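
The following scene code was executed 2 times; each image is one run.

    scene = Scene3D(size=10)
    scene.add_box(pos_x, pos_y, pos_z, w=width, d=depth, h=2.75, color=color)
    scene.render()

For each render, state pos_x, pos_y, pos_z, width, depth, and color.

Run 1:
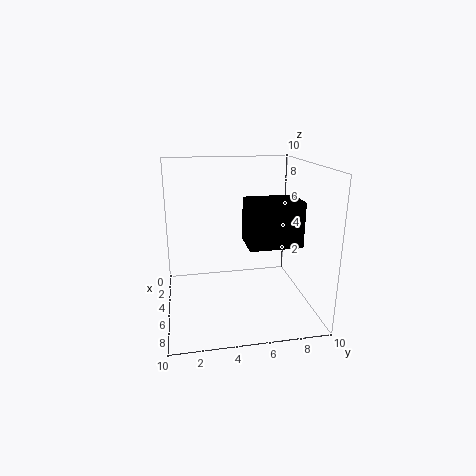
pos_x = 6.5, pos_y = 5, pos_z = 5.5, width = 2.25, depth = 3.25, color = 'black'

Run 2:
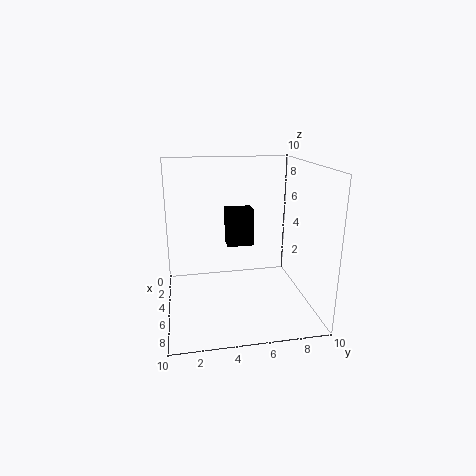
pos_x = 2, pos_y = 4.5, pos_z = 3.75, width = 1.5, depth = 2, color = 'black'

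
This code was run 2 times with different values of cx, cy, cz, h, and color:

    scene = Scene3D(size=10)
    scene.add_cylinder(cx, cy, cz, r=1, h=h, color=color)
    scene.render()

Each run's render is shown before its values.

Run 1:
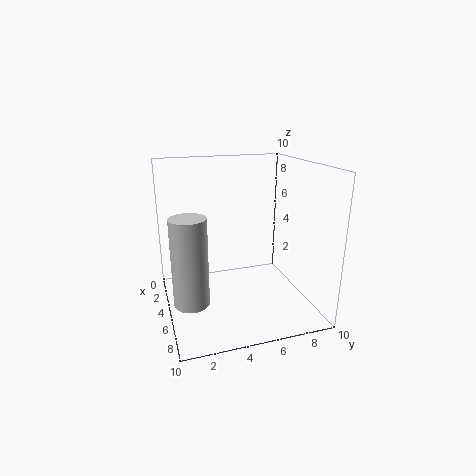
cx = 9
cy = 1
cz = 3
h = 5
color = 'lightgray'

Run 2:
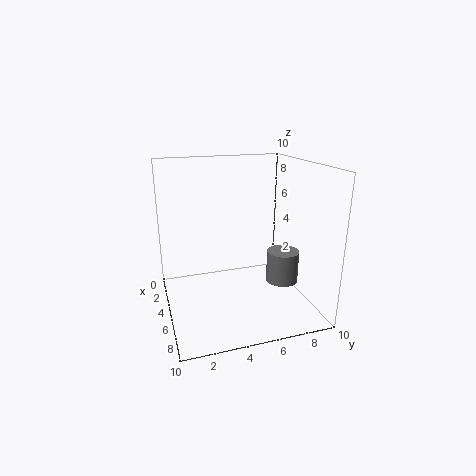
cx = 8
cy = 7
cz = 3
h = 2
color = 'gray'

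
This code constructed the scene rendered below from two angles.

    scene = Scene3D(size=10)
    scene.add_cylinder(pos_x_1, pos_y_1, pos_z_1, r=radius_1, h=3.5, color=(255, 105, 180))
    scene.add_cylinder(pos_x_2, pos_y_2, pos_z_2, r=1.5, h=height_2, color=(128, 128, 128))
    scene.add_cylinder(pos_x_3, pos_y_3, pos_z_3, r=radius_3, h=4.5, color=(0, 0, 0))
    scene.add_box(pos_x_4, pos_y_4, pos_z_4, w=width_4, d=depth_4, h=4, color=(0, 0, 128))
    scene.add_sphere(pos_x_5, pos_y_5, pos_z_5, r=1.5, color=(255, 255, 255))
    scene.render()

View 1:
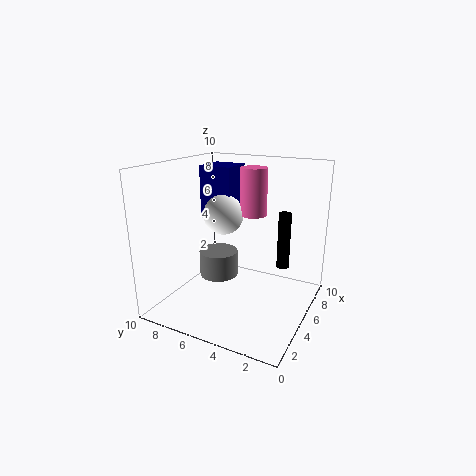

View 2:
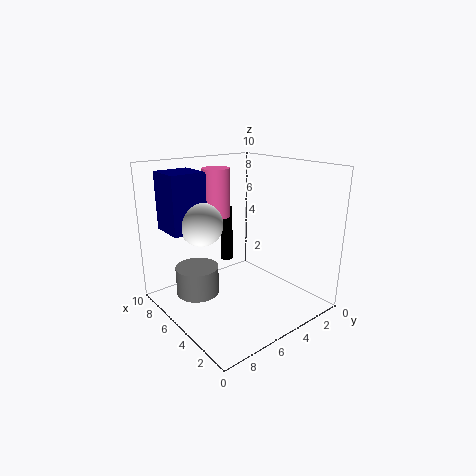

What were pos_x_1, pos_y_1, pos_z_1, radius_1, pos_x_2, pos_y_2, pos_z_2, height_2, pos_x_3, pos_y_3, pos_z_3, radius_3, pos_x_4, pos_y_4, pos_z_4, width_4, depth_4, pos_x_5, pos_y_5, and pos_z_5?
pos_x_1 = 7.5; pos_y_1 = 5; pos_z_1 = 6; radius_1 = 1; pos_x_2 = 6.5; pos_y_2 = 7.5; pos_z_2 = 1; height_2 = 2; pos_x_3 = 9; pos_y_3 = 3; pos_z_3 = 1.5; radius_3 = 0.5; pos_x_4 = 6.5; pos_y_4 = 6.5; pos_z_4 = 5.5; width_4 = 2.5; depth_4 = 2.5; pos_x_5 = 6.5; pos_y_5 = 7; pos_z_5 = 6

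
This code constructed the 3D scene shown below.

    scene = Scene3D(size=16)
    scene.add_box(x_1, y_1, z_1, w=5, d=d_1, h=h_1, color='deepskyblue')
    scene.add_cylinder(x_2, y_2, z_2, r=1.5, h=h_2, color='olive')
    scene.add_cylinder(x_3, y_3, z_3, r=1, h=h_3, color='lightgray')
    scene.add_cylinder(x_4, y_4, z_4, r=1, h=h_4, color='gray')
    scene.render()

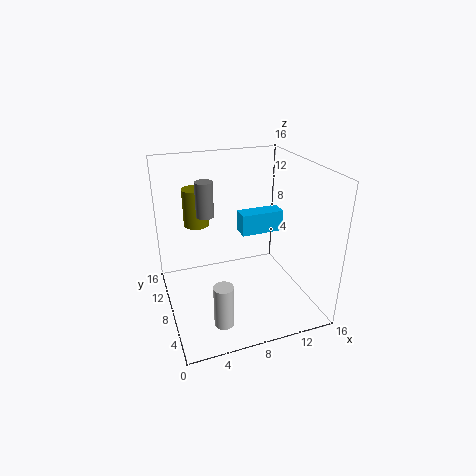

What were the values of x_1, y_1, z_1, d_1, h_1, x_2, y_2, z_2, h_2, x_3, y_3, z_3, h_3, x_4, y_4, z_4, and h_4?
x_1 = 9, y_1 = 9, z_1 = 7.5, d_1 = 2, h_1 = 2.5, x_2 = 4.5, y_2 = 13, z_2 = 8, h_2 = 4.5, x_3 = 4.5, y_3 = 2.5, z_3 = 1.5, h_3 = 4.5, x_4 = 5, y_4 = 10.5, z_4 = 10, h_4 = 4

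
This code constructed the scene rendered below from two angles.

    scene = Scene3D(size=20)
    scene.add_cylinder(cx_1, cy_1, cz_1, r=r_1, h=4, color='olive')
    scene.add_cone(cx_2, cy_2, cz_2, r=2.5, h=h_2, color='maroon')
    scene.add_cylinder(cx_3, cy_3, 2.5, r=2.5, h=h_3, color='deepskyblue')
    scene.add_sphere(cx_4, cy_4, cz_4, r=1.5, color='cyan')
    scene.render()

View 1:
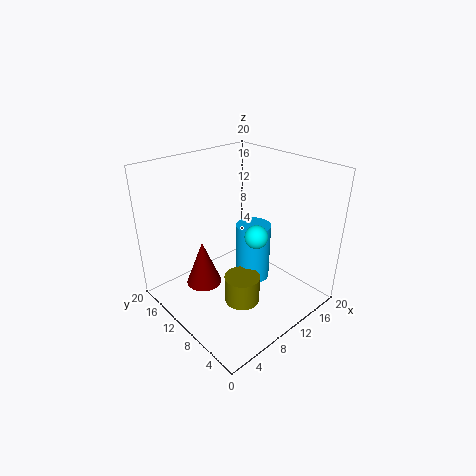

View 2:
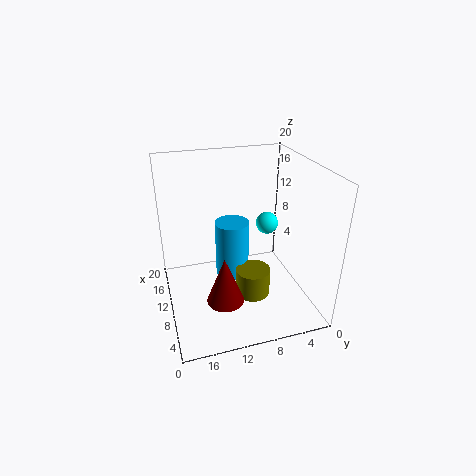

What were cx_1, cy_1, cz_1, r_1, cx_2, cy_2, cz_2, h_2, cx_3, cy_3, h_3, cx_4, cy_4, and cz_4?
cx_1 = 9; cy_1 = 8; cz_1 = 1; r_1 = 2.5; cx_2 = 6; cy_2 = 13; cz_2 = 3; h_2 = 6.5; cx_3 = 13; cy_3 = 10; h_3 = 8.5; cx_4 = 9.5; cy_4 = 6; cz_4 = 12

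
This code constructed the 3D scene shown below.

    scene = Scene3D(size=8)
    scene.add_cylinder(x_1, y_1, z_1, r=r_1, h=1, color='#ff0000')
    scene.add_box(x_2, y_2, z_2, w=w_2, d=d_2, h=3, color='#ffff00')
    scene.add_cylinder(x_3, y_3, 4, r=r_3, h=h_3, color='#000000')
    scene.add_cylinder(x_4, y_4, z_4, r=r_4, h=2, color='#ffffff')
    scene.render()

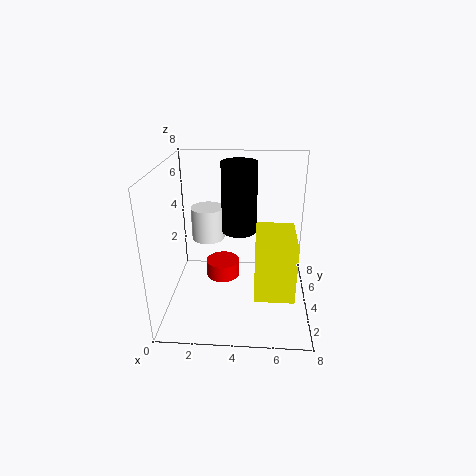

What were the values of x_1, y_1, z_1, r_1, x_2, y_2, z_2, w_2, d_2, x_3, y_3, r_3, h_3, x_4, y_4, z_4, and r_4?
x_1 = 3; y_1 = 5; z_1 = 1; r_1 = 1; x_2 = 5; y_2 = 1; z_2 = 2; w_2 = 2; d_2 = 3; x_3 = 4; y_3 = 5; r_3 = 1; h_3 = 4; x_4 = 2; y_4 = 6; z_4 = 3; r_4 = 1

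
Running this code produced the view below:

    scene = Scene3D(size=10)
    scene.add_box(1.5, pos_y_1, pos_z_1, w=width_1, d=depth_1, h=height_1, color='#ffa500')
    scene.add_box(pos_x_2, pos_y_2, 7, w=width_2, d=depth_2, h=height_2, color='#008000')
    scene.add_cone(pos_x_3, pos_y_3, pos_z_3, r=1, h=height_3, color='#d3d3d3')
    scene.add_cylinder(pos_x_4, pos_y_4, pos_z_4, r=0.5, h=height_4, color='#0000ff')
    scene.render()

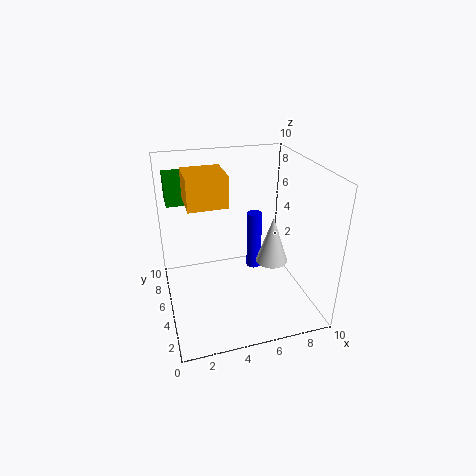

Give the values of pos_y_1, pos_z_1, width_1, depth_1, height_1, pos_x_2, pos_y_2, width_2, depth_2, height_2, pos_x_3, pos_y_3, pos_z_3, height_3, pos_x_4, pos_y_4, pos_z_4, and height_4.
pos_y_1 = 3.5
pos_z_1 = 8
width_1 = 2.5
depth_1 = 2.5
height_1 = 2
pos_x_2 = 0.5
pos_y_2 = 7
width_2 = 3.5
depth_2 = 2
height_2 = 2
pos_x_3 = 6.5
pos_y_3 = 2.5
pos_z_3 = 4.5
height_3 = 3
pos_x_4 = 6
pos_y_4 = 4.5
pos_z_4 = 3
height_4 = 4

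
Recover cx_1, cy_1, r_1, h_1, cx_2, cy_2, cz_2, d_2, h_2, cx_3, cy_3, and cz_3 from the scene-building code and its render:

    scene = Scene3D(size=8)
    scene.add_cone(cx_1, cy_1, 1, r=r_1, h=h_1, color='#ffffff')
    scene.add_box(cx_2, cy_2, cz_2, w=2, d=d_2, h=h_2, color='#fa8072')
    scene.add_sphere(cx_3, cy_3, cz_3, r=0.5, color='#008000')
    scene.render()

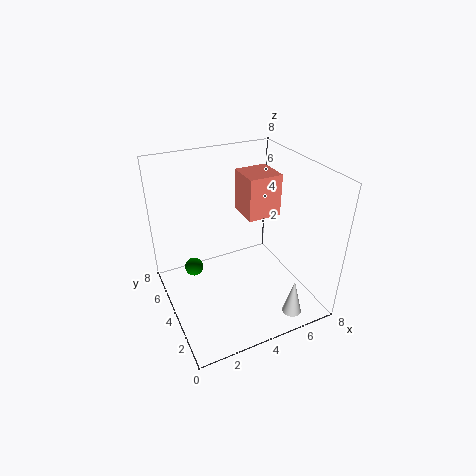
cx_1 = 5.5; cy_1 = 0.5; r_1 = 0.5; h_1 = 2; cx_2 = 5; cy_2 = 4.5; cz_2 = 4.5; d_2 = 2; h_2 = 2.5; cx_3 = 1.5; cy_3 = 4.5; cz_3 = 2.5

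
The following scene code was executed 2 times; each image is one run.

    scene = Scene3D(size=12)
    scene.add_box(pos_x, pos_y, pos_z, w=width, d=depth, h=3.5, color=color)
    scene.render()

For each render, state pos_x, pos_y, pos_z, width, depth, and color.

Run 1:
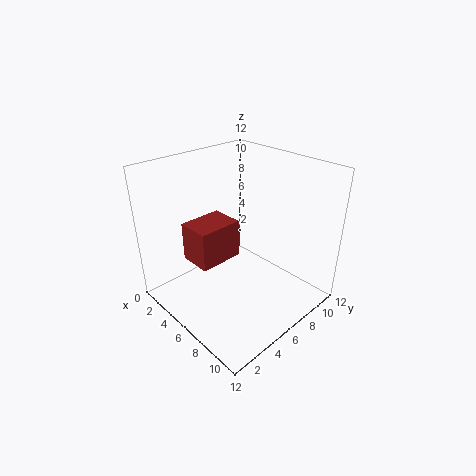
pos_x = 1.5
pos_y = 3.5
pos_z = 3
width = 3
depth = 4
color = 'brown'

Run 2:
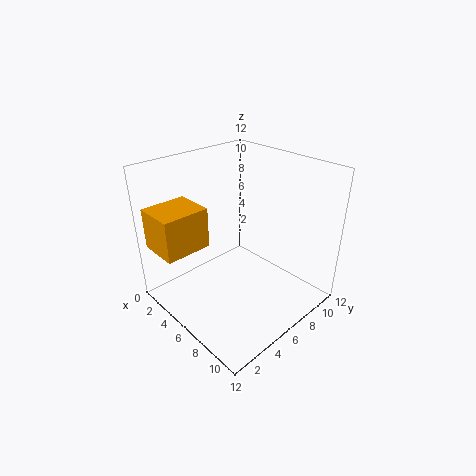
pos_x = 0.5
pos_y = 0.5
pos_z = 5
width = 3.5
depth = 4
color = 'orange'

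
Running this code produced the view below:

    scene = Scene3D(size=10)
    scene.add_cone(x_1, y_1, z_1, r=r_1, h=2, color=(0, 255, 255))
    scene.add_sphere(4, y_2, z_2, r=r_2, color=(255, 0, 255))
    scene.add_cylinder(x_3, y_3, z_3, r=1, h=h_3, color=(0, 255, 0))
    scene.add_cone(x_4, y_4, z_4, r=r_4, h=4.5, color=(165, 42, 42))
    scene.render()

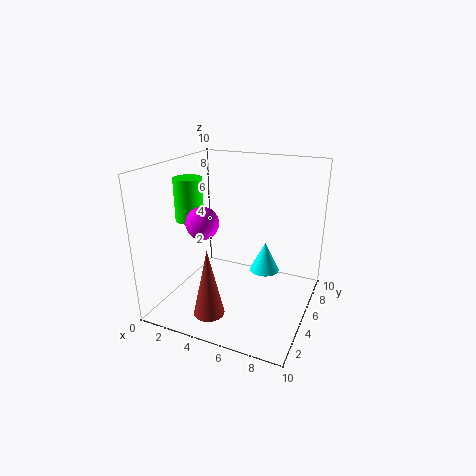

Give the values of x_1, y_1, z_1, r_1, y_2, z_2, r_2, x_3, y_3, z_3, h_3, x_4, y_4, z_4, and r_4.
x_1 = 7; y_1 = 5; z_1 = 3; r_1 = 1; y_2 = 2; z_2 = 7; r_2 = 1; x_3 = 1.5; y_3 = 4.5; z_3 = 6; h_3 = 3; x_4 = 4.5; y_4 = 1.5; z_4 = 1; r_4 = 1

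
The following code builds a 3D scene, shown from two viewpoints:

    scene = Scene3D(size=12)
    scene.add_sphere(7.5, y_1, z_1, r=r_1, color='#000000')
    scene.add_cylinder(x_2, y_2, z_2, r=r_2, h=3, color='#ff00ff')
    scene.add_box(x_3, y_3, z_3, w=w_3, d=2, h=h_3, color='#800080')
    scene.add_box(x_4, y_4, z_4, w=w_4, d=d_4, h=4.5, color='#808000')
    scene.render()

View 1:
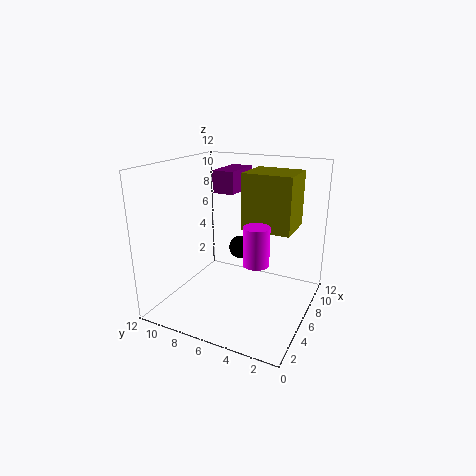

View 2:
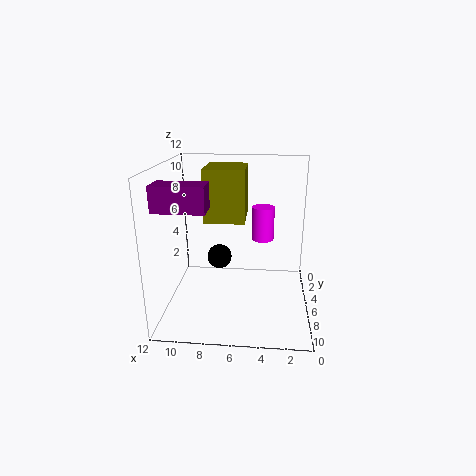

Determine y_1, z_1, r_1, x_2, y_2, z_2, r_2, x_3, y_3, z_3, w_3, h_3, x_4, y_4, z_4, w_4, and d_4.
y_1 = 6.5; z_1 = 4.5; r_1 = 1; x_2 = 4; y_2 = 3.5; z_2 = 5; r_2 = 1; x_3 = 8; y_3 = 7.5; z_3 = 9; w_3 = 4; h_3 = 2; x_4 = 5.5; y_4 = 1.5; z_4 = 7; w_4 = 3.5; d_4 = 4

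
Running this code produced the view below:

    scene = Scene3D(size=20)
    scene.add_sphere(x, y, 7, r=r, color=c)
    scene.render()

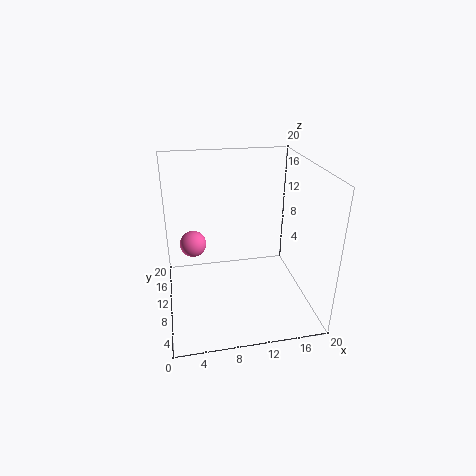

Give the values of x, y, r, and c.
x = 4, y = 15, r = 2, c = 'hotpink'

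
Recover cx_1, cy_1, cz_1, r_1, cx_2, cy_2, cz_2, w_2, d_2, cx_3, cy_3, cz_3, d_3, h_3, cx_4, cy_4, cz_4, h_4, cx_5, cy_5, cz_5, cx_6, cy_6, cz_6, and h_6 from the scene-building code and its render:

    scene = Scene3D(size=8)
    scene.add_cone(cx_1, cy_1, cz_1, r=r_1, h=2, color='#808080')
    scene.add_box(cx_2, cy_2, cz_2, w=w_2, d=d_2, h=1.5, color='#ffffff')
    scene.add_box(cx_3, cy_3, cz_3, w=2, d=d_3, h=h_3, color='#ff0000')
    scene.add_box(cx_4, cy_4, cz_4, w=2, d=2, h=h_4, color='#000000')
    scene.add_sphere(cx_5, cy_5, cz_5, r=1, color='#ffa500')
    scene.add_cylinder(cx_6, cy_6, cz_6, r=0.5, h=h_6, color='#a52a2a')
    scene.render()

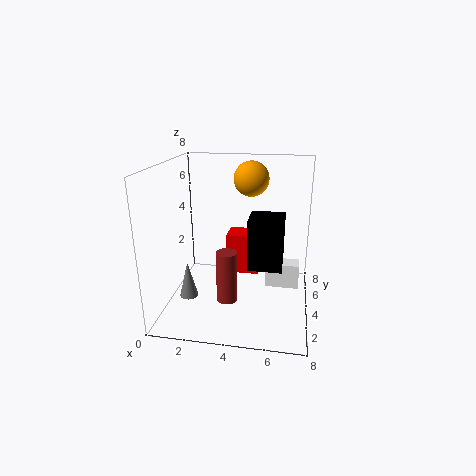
cx_1 = 1.5, cy_1 = 2.5, cz_1 = 1, r_1 = 0.5, cx_2 = 5.5, cy_2 = 5, cz_2 = 0.5, w_2 = 2, d_2 = 1, cx_3 = 3, cy_3 = 5.5, cz_3 = 1, d_3 = 1.5, h_3 = 2.5, cx_4 = 4.5, cy_4 = 4, cz_4 = 2, h_4 = 3, cx_5 = 4.5, cy_5 = 5.5, cz_5 = 7, cx_6 = 4, cy_6 = 1, cz_6 = 2, h_6 = 2.5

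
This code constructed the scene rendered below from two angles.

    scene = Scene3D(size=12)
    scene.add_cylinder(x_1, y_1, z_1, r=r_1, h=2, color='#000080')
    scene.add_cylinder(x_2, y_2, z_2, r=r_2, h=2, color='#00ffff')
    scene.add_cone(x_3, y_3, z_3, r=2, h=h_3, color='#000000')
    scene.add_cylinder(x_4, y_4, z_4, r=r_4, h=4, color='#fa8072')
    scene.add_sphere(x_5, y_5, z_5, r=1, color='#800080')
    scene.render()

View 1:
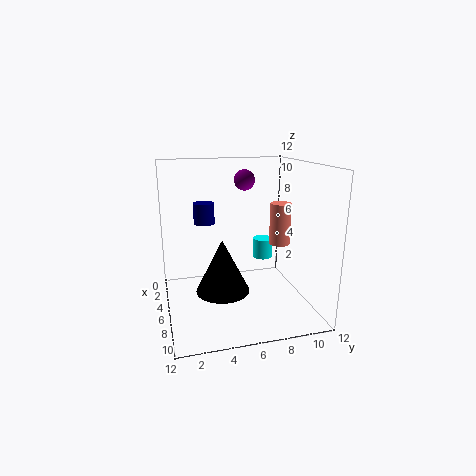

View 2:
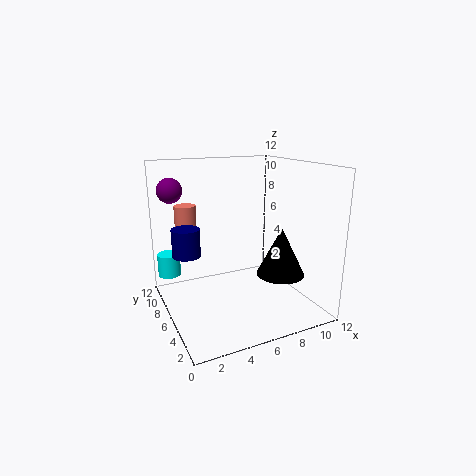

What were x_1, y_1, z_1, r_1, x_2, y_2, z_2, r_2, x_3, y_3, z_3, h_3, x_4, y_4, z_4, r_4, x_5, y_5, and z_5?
x_1 = 1
y_1 = 4
z_1 = 6
r_1 = 1
x_2 = 1
y_2 = 10
z_2 = 2
r_2 = 1
x_3 = 9
y_3 = 4
z_3 = 3
h_3 = 4
x_4 = 3
y_4 = 11
z_4 = 4
r_4 = 1
x_5 = 1
y_5 = 8
z_5 = 10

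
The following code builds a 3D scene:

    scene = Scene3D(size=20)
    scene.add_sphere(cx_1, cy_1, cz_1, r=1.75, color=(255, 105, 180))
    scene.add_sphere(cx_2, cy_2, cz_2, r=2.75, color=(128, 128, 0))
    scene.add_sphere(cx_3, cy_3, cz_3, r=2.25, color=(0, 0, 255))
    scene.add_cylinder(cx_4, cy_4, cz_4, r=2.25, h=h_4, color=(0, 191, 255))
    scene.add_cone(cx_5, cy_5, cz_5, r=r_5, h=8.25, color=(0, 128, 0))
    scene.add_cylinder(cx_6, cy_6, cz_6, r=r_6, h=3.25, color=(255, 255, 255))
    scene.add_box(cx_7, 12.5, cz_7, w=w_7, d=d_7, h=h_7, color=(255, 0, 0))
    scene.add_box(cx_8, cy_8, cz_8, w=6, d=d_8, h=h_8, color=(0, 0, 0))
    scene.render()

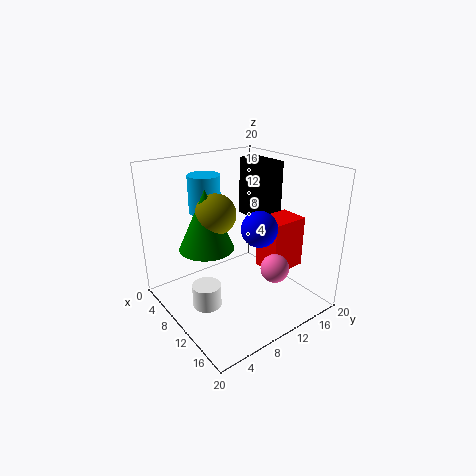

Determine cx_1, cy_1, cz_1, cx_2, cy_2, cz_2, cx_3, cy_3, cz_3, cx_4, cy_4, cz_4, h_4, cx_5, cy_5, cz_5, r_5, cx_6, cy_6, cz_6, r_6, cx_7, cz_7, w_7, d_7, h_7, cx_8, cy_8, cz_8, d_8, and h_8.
cx_1 = 17.5
cy_1 = 10
cz_1 = 8.75
cx_2 = 8.75
cy_2 = 7.25
cz_2 = 13.75
cx_3 = 15
cy_3 = 9.5
cz_3 = 13.25
cx_4 = 5.25
cy_4 = 7.75
cz_4 = 13
h_4 = 5.25
cx_5 = 8.25
cy_5 = 6
cz_5 = 9
r_5 = 3.75
cx_6 = 9.75
cy_6 = 4.75
cz_6 = 1
r_6 = 2
cx_7 = 11
cz_7 = 5.5
w_7 = 4
d_7 = 5.25
h_7 = 7.25
cx_8 = 4.75
cy_8 = 14.25
cz_8 = 11.25
d_8 = 3
h_8 = 8.5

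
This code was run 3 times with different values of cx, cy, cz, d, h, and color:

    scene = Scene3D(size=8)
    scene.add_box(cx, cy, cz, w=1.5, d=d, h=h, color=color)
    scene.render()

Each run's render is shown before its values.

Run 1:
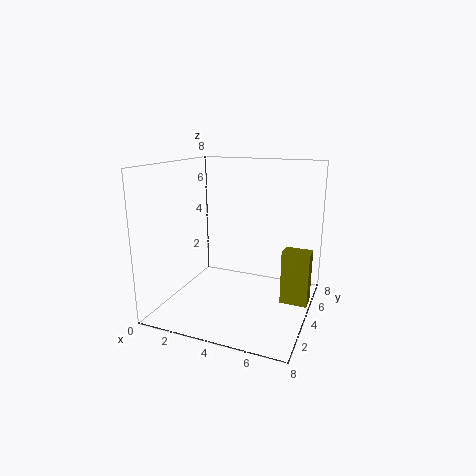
cx = 6.5; cy = 4; cz = 0.5; d = 1; h = 3; color = 'olive'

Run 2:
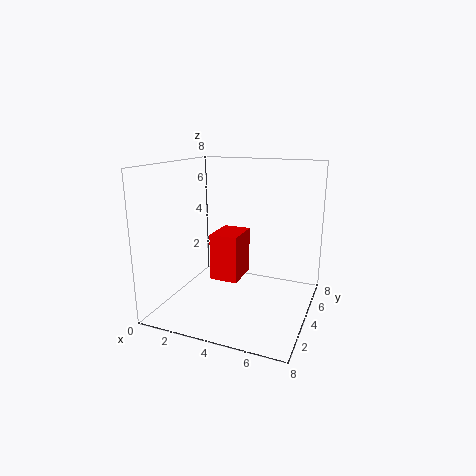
cx = 3; cy = 2.5; cz = 2; d = 2; h = 2.5; color = 'red'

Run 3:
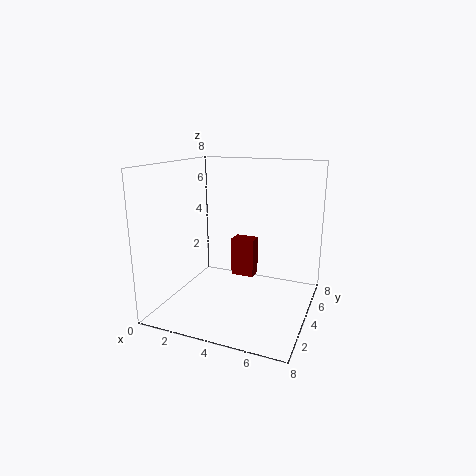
cx = 2.5; cy = 6.5; cz = 0.5; d = 1; h = 2.5; color = 'maroon'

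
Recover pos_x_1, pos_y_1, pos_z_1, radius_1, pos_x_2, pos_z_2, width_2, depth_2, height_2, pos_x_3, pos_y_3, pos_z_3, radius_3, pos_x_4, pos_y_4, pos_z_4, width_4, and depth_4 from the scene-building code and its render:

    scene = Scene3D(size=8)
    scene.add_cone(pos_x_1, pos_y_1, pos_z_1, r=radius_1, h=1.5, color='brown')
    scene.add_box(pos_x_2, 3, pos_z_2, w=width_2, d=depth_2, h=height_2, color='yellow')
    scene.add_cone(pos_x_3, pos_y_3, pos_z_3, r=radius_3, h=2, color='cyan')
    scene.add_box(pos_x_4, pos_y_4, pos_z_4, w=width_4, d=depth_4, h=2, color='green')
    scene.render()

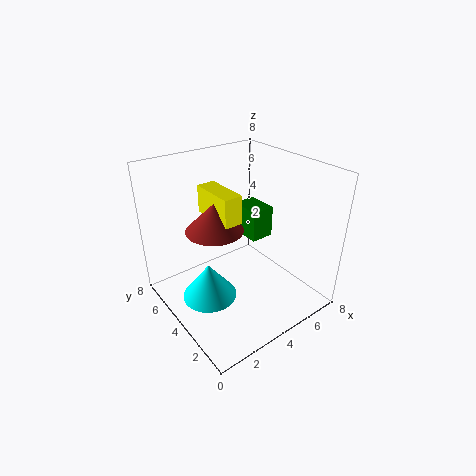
pos_x_1 = 2.5, pos_y_1 = 4, pos_z_1 = 5, radius_1 = 1.5, pos_x_2 = 2.5, pos_z_2 = 5.5, width_2 = 1, depth_2 = 2.5, height_2 = 1.5, pos_x_3 = 2, pos_y_3 = 4, pos_z_3 = 1, radius_3 = 1.5, pos_x_4 = 6, pos_y_4 = 5, pos_z_4 = 2.5, width_4 = 1.5, depth_4 = 2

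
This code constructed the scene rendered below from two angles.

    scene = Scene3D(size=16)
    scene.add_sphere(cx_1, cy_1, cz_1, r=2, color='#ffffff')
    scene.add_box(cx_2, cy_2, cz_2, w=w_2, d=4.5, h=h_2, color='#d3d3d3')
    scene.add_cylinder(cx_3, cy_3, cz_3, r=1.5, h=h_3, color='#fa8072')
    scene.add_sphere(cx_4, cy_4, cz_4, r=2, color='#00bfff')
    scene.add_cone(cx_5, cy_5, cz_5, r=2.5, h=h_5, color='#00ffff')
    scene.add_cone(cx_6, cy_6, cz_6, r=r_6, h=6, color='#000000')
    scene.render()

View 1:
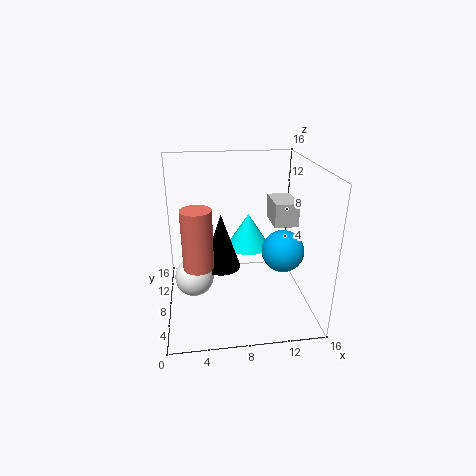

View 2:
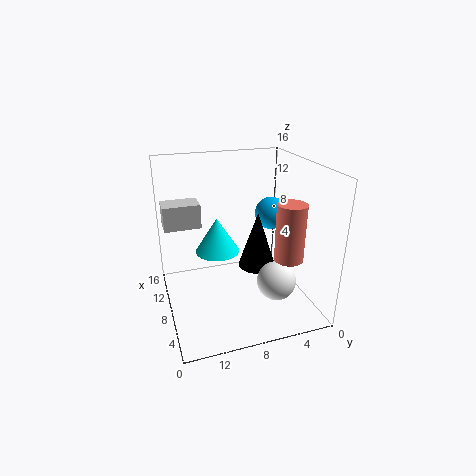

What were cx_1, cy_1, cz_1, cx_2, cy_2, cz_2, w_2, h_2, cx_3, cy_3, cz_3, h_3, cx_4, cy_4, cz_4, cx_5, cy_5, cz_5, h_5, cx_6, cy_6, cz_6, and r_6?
cx_1 = 3
cy_1 = 5.5
cz_1 = 5
cx_2 = 13
cy_2 = 11
cz_2 = 7.5
w_2 = 3
h_2 = 3
cx_3 = 3.5
cy_3 = 4
cz_3 = 7
h_3 = 6
cx_4 = 11.5
cy_4 = 2.5
cz_4 = 9
cx_5 = 9.5
cy_5 = 10
cz_5 = 6
h_5 = 4
cx_6 = 6
cy_6 = 6.5
cz_6 = 5.5
r_6 = 2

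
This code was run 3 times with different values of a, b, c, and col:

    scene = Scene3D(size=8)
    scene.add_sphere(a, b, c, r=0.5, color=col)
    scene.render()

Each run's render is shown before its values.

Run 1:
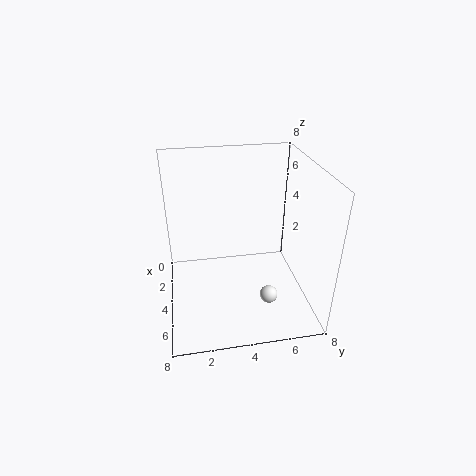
a = 5.5
b = 5.5
c = 1
col = 'white'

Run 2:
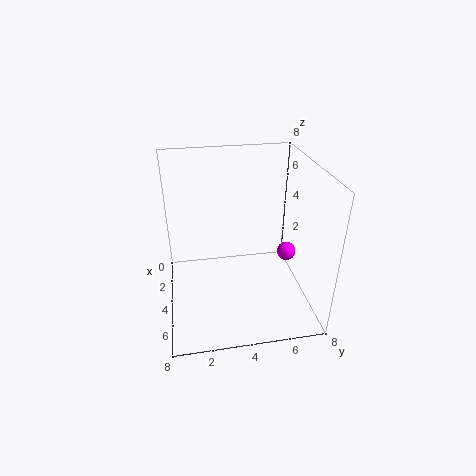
a = 5
b = 6.5
c = 3.5
col = 'magenta'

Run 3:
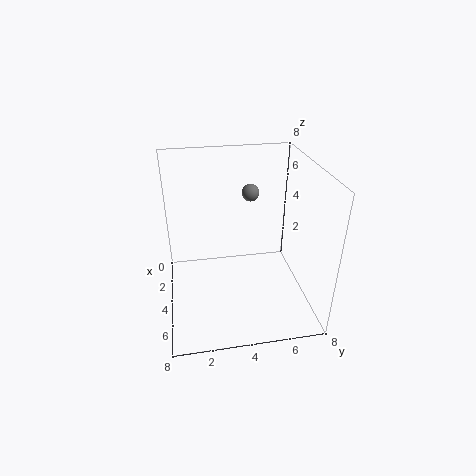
a = 2.5
b = 5
c = 6
col = 'gray'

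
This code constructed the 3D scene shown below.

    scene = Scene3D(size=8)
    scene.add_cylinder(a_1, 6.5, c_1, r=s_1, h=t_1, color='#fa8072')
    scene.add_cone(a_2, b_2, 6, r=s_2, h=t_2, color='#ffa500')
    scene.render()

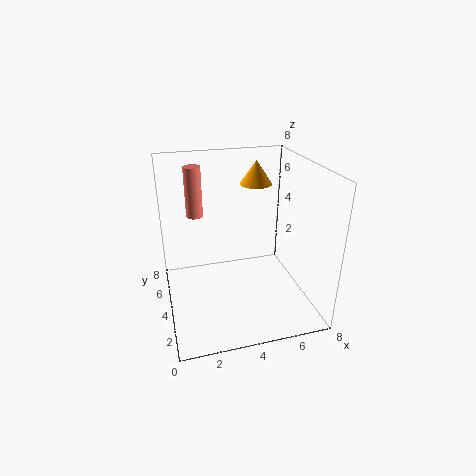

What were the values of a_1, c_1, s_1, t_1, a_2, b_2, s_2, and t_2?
a_1 = 2; c_1 = 4.5; s_1 = 0.5; t_1 = 3; a_2 = 6; b_2 = 7; s_2 = 1; t_2 = 1.5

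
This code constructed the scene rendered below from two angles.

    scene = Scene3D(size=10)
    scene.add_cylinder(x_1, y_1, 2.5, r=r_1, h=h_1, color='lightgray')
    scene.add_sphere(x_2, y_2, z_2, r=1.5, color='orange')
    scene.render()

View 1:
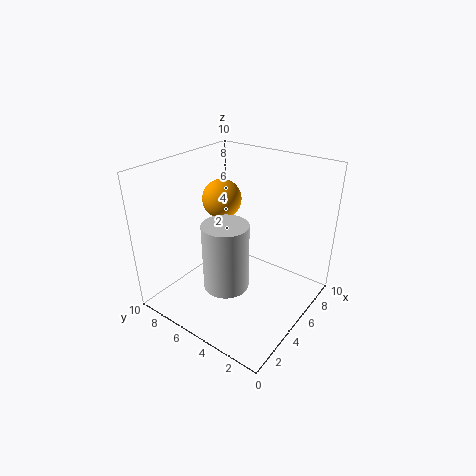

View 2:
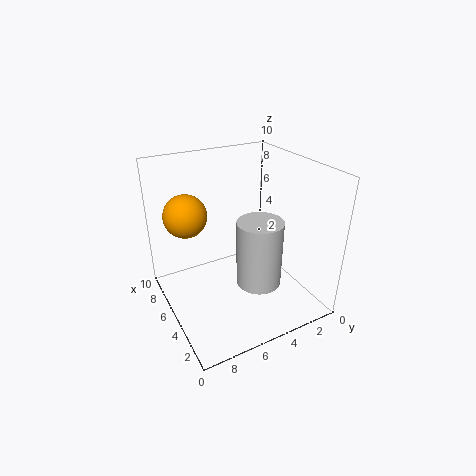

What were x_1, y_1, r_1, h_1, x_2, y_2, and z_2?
x_1 = 3; y_1 = 4.5; r_1 = 1.5; h_1 = 4.5; x_2 = 7; y_2 = 8; z_2 = 6.5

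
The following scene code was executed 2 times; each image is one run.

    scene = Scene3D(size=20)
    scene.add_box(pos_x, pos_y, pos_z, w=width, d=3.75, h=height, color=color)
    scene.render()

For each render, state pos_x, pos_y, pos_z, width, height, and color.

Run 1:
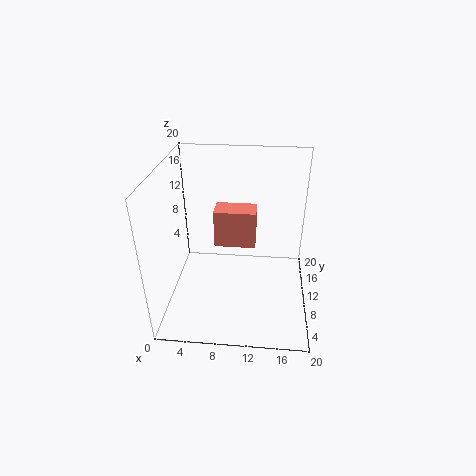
pos_x = 5.75
pos_y = 14.75
pos_z = 5.25
width = 6.5
height = 6
color = 'salmon'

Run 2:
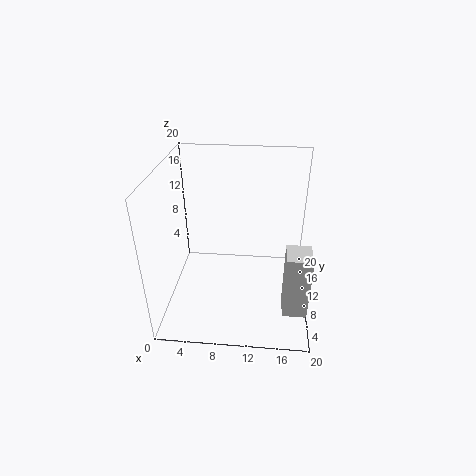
pos_x = 16.5
pos_y = 4
pos_z = 1.75
width = 3.25
height = 9
color = 'lightgray'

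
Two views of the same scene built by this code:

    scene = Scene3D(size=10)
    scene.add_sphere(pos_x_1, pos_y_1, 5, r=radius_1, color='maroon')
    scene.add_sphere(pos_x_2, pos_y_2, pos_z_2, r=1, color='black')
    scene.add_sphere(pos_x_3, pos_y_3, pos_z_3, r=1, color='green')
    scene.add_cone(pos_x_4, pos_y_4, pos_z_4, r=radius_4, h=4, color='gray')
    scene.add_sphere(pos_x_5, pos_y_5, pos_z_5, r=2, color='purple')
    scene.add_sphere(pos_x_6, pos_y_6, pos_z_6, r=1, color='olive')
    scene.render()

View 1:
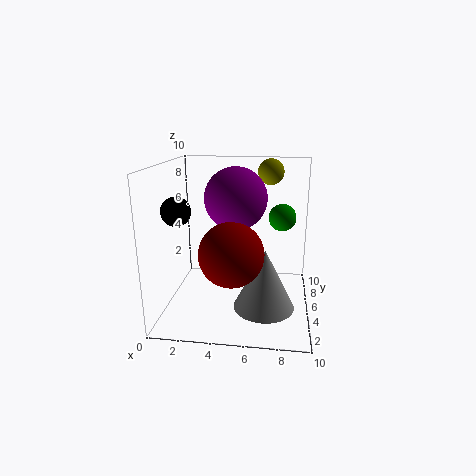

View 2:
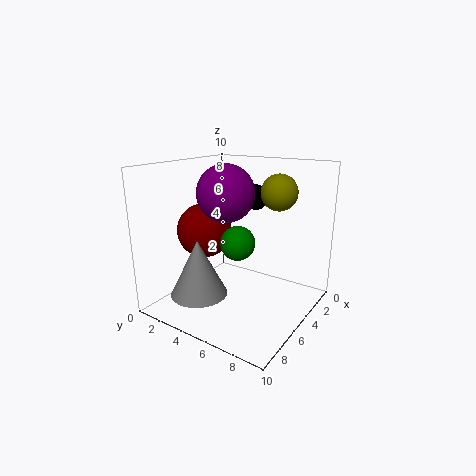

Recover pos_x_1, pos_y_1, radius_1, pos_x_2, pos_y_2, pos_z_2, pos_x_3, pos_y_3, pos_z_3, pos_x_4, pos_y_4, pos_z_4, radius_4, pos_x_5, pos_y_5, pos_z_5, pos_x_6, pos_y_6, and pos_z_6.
pos_x_1 = 5; pos_y_1 = 2; radius_1 = 2; pos_x_2 = 1; pos_y_2 = 4; pos_z_2 = 7; pos_x_3 = 8; pos_y_3 = 7; pos_z_3 = 6; pos_x_4 = 7; pos_y_4 = 3; pos_z_4 = 1; radius_4 = 2; pos_x_5 = 5; pos_y_5 = 4; pos_z_5 = 8; pos_x_6 = 7; pos_y_6 = 9; pos_z_6 = 9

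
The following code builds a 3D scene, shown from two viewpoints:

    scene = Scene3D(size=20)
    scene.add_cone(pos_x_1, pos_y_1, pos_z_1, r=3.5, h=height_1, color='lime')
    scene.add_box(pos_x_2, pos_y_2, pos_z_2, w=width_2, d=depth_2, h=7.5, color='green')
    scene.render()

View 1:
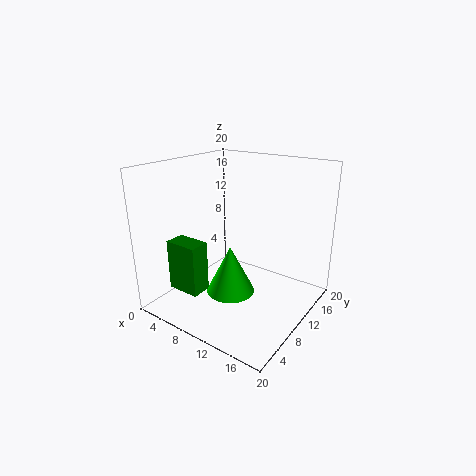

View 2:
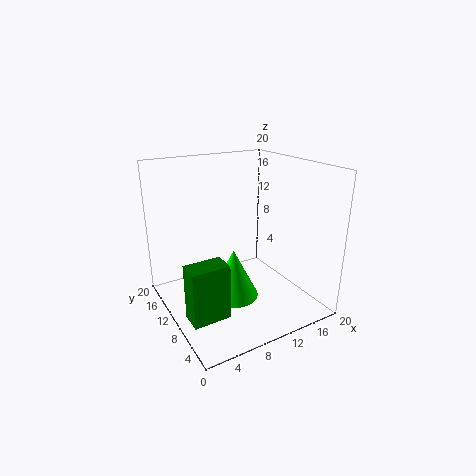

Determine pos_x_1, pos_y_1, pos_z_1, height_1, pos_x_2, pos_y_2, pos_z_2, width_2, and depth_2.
pos_x_1 = 9
pos_y_1 = 9.5
pos_z_1 = 1.5
height_1 = 7
pos_x_2 = 1
pos_y_2 = 5
pos_z_2 = 1.5
width_2 = 5
depth_2 = 3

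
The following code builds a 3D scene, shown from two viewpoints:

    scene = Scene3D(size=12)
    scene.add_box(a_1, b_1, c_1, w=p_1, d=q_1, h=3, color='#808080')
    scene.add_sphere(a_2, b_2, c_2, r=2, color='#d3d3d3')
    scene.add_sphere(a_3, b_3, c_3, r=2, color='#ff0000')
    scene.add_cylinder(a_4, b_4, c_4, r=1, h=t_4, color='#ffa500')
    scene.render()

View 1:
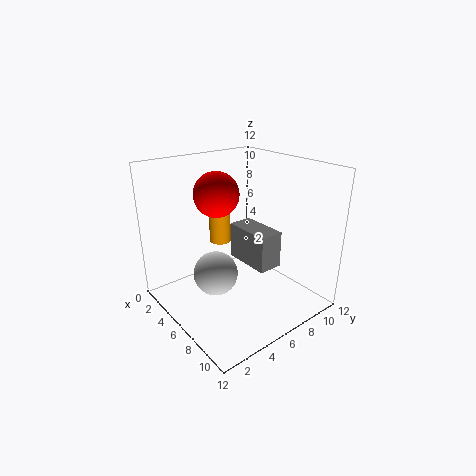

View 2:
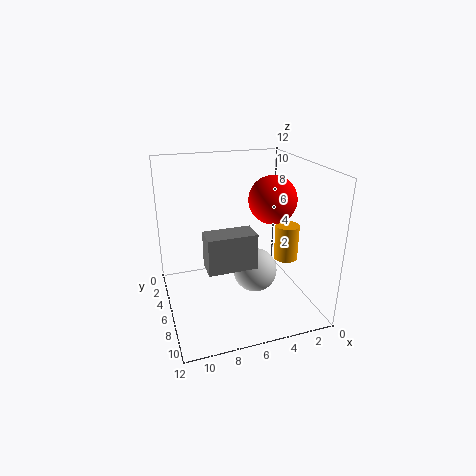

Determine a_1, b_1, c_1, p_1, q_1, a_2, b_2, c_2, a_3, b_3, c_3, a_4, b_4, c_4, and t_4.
a_1 = 5
b_1 = 6
c_1 = 4
p_1 = 4
q_1 = 2
a_2 = 4
b_2 = 5
c_2 = 2
a_3 = 3
b_3 = 6
c_3 = 9
a_4 = 2
b_4 = 7
c_4 = 4
t_4 = 3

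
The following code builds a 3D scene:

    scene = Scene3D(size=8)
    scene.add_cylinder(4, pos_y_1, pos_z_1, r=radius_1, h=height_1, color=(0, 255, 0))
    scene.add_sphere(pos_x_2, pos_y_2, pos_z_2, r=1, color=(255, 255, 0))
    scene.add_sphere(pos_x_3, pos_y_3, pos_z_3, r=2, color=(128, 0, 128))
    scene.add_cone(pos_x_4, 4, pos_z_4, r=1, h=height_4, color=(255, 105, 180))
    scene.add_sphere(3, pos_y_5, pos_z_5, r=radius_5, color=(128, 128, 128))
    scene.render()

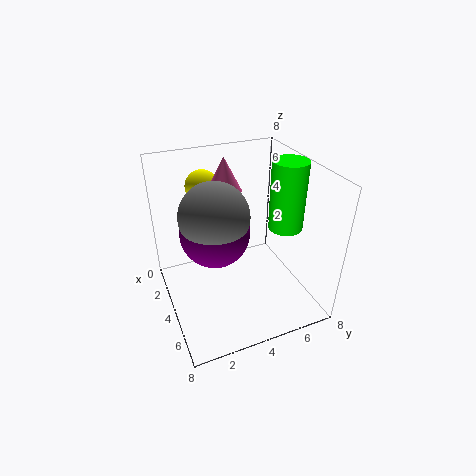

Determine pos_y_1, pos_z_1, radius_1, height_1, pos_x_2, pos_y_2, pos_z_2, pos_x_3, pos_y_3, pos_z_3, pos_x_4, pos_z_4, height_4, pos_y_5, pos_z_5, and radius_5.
pos_y_1 = 7
pos_z_1 = 4
radius_1 = 1
height_1 = 4
pos_x_2 = 1
pos_y_2 = 3
pos_z_2 = 6
pos_x_3 = 3
pos_y_3 = 3
pos_z_3 = 4
pos_x_4 = 2
pos_z_4 = 6
height_4 = 2
pos_y_5 = 3
pos_z_5 = 5
radius_5 = 2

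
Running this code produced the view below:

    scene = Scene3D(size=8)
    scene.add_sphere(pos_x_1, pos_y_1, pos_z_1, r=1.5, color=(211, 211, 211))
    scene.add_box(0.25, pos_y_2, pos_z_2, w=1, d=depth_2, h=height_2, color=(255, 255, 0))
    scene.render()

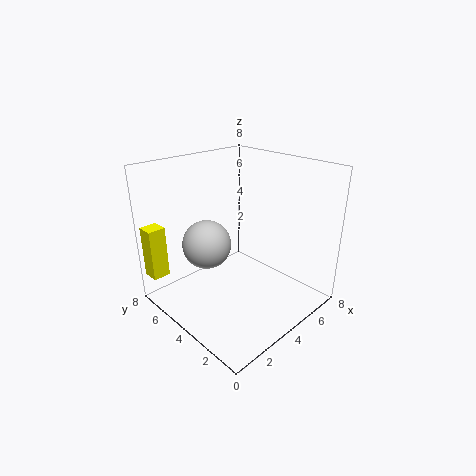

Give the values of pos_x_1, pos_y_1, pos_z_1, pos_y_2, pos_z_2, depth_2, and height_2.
pos_x_1 = 3.75; pos_y_1 = 6.5; pos_z_1 = 2.75; pos_y_2 = 7; pos_z_2 = 1.5; depth_2 = 1; height_2 = 3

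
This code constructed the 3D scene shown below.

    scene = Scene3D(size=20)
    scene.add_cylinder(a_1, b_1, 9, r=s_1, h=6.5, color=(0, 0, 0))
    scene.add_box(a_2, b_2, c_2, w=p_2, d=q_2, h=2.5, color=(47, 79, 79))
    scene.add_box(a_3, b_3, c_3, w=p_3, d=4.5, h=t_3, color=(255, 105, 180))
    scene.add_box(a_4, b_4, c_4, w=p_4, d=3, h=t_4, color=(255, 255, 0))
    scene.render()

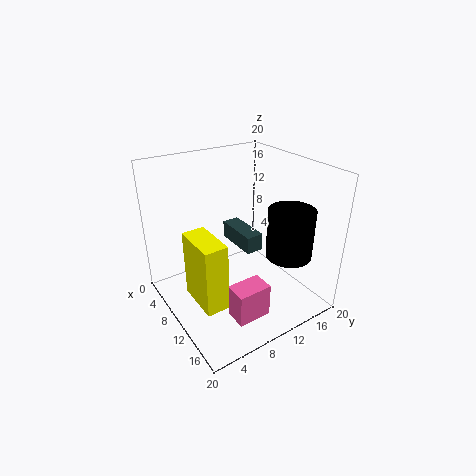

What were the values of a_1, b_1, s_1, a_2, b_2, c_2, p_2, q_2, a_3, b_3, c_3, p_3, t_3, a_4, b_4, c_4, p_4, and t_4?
a_1 = 16
b_1 = 14
s_1 = 3
a_2 = 4.5
b_2 = 11
c_2 = 7.5
p_2 = 6.5
q_2 = 2.5
a_3 = 14.5
b_3 = 5.5
c_3 = 2
p_3 = 3
t_3 = 4.5
a_4 = 9.5
b_4 = 2
c_4 = 4
p_4 = 6
t_4 = 9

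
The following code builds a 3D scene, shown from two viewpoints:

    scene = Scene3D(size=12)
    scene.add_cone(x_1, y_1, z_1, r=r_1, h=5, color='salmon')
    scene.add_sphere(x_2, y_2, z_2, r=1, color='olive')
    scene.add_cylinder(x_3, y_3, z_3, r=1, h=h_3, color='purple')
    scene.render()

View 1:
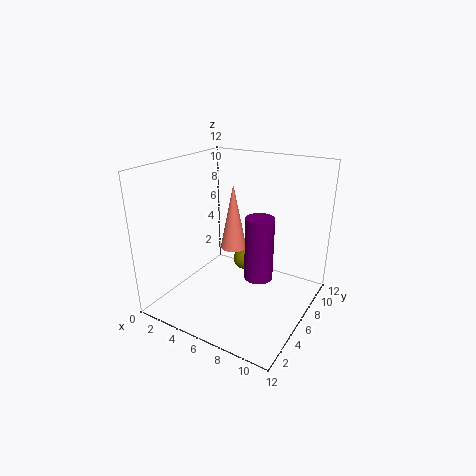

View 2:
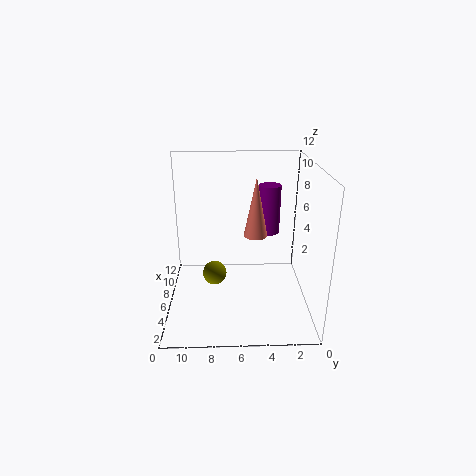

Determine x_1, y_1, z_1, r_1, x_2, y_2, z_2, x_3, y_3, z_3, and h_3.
x_1 = 6.5
y_1 = 4.5
z_1 = 6
r_1 = 1
x_2 = 5.5
y_2 = 8
z_2 = 3
x_3 = 9.5
y_3 = 3
z_3 = 5
h_3 = 4.5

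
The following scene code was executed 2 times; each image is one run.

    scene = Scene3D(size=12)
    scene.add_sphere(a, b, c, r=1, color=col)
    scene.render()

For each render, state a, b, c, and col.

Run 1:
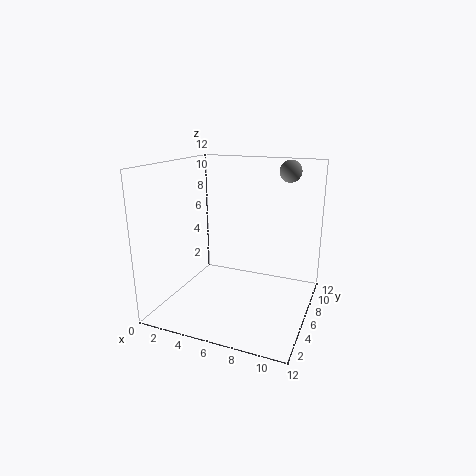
a = 9, b = 11, c = 11, col = 'gray'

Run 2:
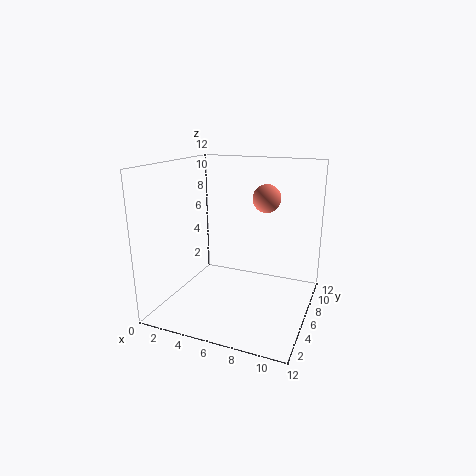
a = 9, b = 4, c = 10, col = 'salmon'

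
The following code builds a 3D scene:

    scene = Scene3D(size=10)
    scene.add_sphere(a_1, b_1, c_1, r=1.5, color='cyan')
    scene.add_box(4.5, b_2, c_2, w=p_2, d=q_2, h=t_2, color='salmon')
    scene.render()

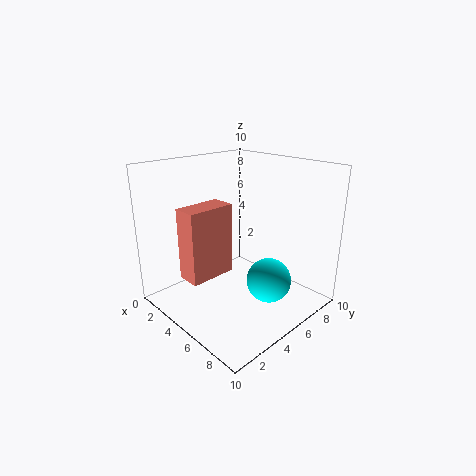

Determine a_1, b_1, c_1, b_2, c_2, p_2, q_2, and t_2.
a_1 = 7.5; b_1 = 5.5; c_1 = 2.5; b_2 = 0.5; c_2 = 3.5; p_2 = 1.5; q_2 = 3; t_2 = 4.5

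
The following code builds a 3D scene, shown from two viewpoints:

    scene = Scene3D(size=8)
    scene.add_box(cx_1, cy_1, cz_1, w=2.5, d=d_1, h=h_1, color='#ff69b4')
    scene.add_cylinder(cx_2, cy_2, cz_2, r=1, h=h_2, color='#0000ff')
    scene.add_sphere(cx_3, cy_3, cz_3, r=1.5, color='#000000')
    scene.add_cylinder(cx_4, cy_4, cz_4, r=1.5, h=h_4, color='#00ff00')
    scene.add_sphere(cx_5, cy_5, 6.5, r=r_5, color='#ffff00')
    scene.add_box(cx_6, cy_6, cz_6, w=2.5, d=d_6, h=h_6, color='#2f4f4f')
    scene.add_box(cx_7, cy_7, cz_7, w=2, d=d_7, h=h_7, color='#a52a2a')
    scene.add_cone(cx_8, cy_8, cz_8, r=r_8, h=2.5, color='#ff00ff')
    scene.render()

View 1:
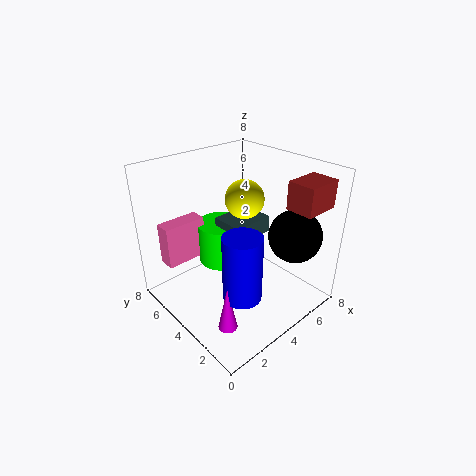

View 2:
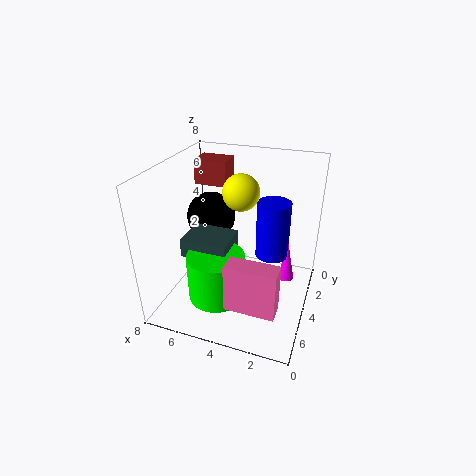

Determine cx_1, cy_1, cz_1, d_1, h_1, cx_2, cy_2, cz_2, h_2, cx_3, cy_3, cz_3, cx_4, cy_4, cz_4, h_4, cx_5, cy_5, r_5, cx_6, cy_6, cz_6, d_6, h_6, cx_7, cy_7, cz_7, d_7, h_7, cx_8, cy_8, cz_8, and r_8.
cx_1 = 1
cy_1 = 6.5
cz_1 = 2
d_1 = 1
h_1 = 2.5
cx_2 = 2.5
cy_2 = 2
cz_2 = 2
h_2 = 3.5
cx_3 = 6.5
cy_3 = 2
cz_3 = 4
cx_4 = 4.5
cy_4 = 6
cz_4 = 1.5
h_4 = 2.5
cx_5 = 4
cy_5 = 3.5
r_5 = 1
cx_6 = 4
cy_6 = 4
cz_6 = 3.5
d_6 = 2
h_6 = 1
cx_7 = 5.5
cy_7 = 0.5
cz_7 = 6
d_7 = 1.5
h_7 = 1.5
cx_8 = 1.5
cy_8 = 2
cz_8 = 0.5
r_8 = 0.5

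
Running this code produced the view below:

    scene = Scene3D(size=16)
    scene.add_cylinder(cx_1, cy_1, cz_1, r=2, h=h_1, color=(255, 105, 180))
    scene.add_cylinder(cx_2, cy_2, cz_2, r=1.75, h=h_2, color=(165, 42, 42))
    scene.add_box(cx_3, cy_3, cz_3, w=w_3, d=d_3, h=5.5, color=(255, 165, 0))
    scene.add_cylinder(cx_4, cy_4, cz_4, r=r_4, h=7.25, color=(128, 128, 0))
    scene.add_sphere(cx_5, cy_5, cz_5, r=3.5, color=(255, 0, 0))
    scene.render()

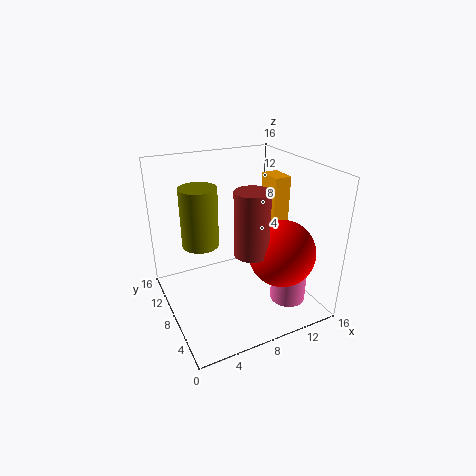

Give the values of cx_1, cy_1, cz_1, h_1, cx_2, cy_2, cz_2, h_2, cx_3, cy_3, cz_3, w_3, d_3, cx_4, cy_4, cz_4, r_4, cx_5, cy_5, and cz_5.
cx_1 = 12.75
cy_1 = 4.5
cz_1 = 0.75
h_1 = 4.25
cx_2 = 7.5
cy_2 = 4
cz_2 = 8.25
h_2 = 6.5
cx_3 = 12.75
cy_3 = 8.25
cz_3 = 8.5
w_3 = 2
d_3 = 3
cx_4 = 5.25
cy_4 = 12.75
cz_4 = 5.5
r_4 = 2.25
cx_5 = 11
cy_5 = 3.75
cz_5 = 7.5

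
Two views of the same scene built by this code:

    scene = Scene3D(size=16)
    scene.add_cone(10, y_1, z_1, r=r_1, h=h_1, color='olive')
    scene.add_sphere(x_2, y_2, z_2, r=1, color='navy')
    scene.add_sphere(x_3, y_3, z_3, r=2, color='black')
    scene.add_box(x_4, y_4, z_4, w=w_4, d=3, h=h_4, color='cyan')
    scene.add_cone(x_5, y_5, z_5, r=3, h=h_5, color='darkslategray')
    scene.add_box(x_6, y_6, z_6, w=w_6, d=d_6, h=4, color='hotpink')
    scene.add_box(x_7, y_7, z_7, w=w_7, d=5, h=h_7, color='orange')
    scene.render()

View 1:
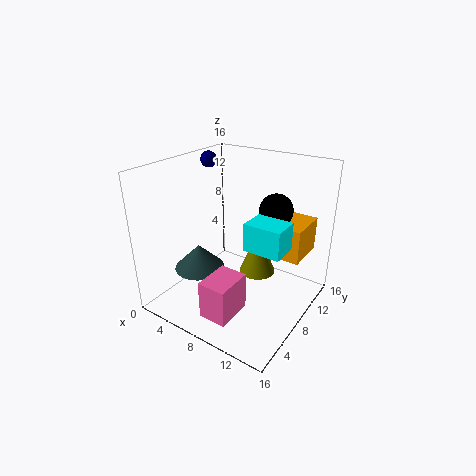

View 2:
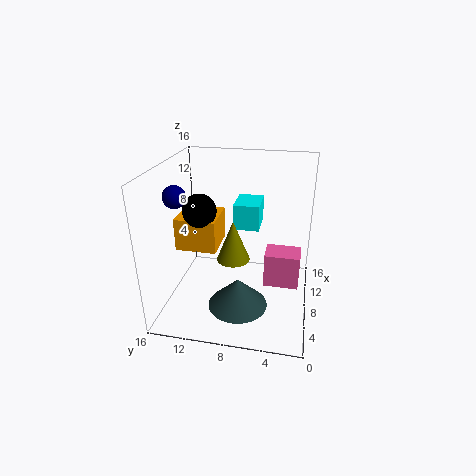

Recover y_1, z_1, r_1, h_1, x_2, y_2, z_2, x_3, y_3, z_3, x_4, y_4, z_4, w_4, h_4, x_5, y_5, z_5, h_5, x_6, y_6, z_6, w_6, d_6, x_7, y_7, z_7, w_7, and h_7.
y_1 = 9
z_1 = 4
r_1 = 2
h_1 = 5
x_2 = 1
y_2 = 12
z_2 = 15
x_3 = 10
y_3 = 13
z_3 = 10
x_4 = 10
y_4 = 6
z_4 = 8
w_4 = 4
h_4 = 3
x_5 = 3
y_5 = 7
z_5 = 3
h_5 = 3
x_6 = 8
y_6 = 1
z_6 = 2
w_6 = 3
d_6 = 4
x_7 = 9
y_7 = 11
z_7 = 5
w_7 = 5
h_7 = 4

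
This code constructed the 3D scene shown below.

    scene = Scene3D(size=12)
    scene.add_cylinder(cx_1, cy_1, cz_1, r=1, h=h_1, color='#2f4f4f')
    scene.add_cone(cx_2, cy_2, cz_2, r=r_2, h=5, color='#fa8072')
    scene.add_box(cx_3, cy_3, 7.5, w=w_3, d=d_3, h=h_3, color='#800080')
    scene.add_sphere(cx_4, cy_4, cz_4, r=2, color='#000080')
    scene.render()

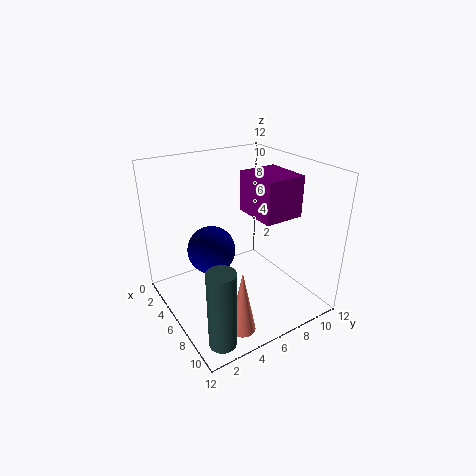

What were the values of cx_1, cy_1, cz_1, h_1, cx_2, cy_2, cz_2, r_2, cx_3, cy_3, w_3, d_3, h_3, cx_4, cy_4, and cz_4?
cx_1 = 11, cy_1 = 1.5, cz_1 = 1, h_1 = 6, cx_2 = 10.5, cy_2 = 3.5, cz_2 = 1, r_2 = 1, cx_3 = 4, cy_3 = 7.5, w_3 = 4, d_3 = 3.5, h_3 = 3.5, cx_4 = 5, cy_4 = 4, cz_4 = 5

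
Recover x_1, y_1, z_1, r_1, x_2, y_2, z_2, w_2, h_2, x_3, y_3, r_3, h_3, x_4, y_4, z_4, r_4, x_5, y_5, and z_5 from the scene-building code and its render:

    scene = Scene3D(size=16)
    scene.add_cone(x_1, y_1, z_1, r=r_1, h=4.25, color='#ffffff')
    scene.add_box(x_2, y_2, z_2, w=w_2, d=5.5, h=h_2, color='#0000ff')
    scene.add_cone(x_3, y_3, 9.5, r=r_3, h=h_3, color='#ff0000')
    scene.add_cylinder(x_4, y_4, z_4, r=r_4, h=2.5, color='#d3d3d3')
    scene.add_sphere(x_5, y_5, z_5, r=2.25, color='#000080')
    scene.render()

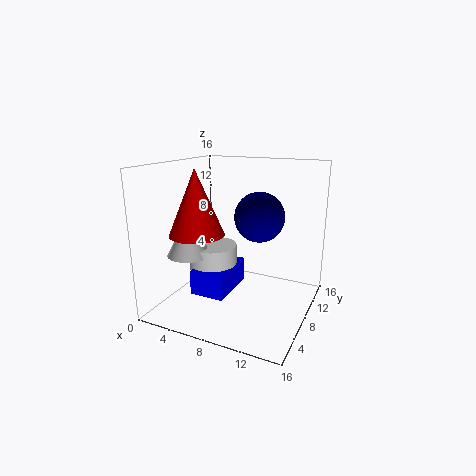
x_1 = 4.75, y_1 = 3.25, z_1 = 7.25, r_1 = 2.25, x_2 = 5.5, y_2 = 2, z_2 = 3.5, w_2 = 3.5, h_2 = 2.5, x_3 = 5.75, y_3 = 3.25, r_3 = 2.75, h_3 = 6.5, x_4 = 6.5, y_4 = 5, z_4 = 5.5, r_4 = 2.5, x_5 = 12.25, y_5 = 3.5, z_5 = 12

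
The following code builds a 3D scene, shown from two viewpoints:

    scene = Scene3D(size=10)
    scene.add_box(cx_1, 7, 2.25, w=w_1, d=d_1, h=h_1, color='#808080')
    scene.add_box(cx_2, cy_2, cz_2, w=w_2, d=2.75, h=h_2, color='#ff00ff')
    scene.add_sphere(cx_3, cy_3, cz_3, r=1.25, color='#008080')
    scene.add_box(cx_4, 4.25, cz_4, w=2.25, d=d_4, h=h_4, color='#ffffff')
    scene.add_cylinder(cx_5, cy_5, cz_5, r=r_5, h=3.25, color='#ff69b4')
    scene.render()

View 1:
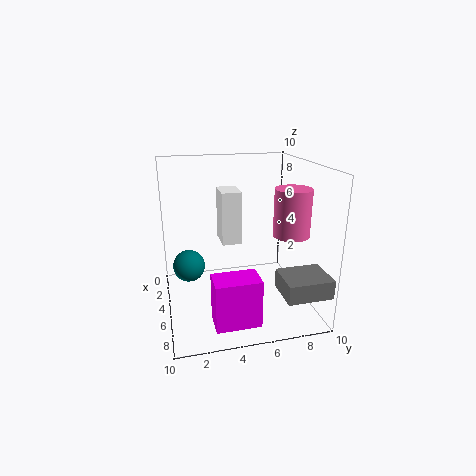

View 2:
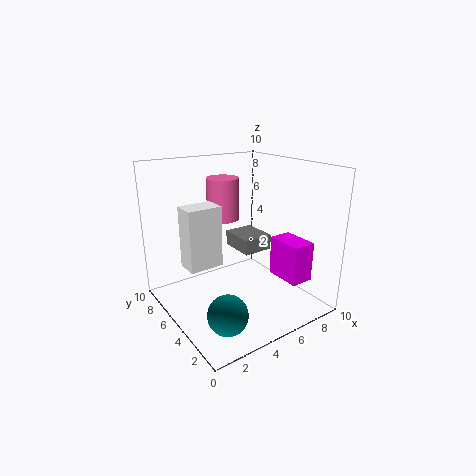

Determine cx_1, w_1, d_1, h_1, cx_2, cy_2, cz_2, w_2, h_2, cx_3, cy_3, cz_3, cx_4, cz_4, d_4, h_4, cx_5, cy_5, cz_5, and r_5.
cx_1 = 7.25; w_1 = 2.5; d_1 = 3; h_1 = 1.25; cx_2 = 8.25; cy_2 = 2.5; cz_2 = 1.25; w_2 = 1.75; h_2 = 3; cx_3 = 2; cy_3 = 1.75; cz_3 = 1.75; cx_4 = 1; cz_4 = 3.75; d_4 = 1.5; h_4 = 4; cx_5 = 6; cy_5 = 8.5; cz_5 = 5.25; r_5 = 1.25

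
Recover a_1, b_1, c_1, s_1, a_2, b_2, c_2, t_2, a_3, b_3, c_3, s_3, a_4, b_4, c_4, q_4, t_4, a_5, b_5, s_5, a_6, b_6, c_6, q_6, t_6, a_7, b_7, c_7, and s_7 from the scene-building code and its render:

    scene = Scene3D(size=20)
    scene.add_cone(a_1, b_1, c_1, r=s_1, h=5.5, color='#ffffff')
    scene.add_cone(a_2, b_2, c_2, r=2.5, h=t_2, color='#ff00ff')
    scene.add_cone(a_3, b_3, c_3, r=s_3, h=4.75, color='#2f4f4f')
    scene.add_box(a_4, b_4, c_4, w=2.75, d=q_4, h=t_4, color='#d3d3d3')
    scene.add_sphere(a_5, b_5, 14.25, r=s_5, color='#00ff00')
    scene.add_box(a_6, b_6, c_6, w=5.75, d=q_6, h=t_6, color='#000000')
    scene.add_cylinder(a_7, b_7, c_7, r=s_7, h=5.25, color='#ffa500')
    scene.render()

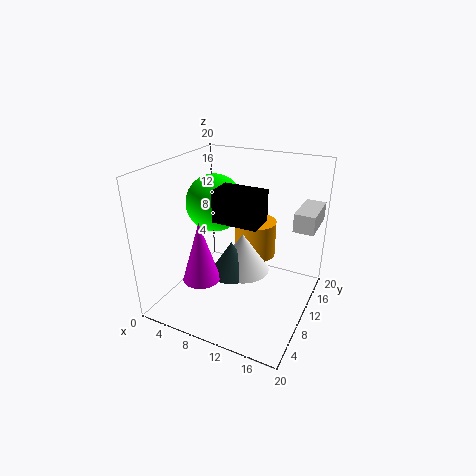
a_1 = 10.75; b_1 = 10; c_1 = 5.25; s_1 = 3.75; a_2 = 7; b_2 = 5; c_2 = 5.5; t_2 = 8.25; a_3 = 9.75; b_3 = 8.5; c_3 = 5.25; s_3 = 3; a_4 = 17.25; b_4 = 11.25; c_4 = 12; q_4 = 6; t_4 = 2.5; a_5 = 6; b_5 = 10.75; s_5 = 4; a_6 = 9; b_6 = 5; c_6 = 14.25; q_6 = 3.5; t_6 = 4; a_7 = 11; b_7 = 13.75; c_7 = 6; s_7 = 3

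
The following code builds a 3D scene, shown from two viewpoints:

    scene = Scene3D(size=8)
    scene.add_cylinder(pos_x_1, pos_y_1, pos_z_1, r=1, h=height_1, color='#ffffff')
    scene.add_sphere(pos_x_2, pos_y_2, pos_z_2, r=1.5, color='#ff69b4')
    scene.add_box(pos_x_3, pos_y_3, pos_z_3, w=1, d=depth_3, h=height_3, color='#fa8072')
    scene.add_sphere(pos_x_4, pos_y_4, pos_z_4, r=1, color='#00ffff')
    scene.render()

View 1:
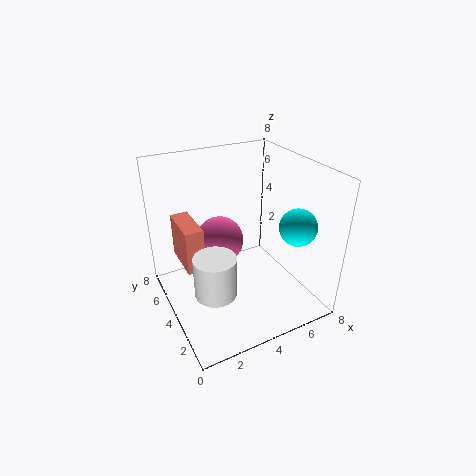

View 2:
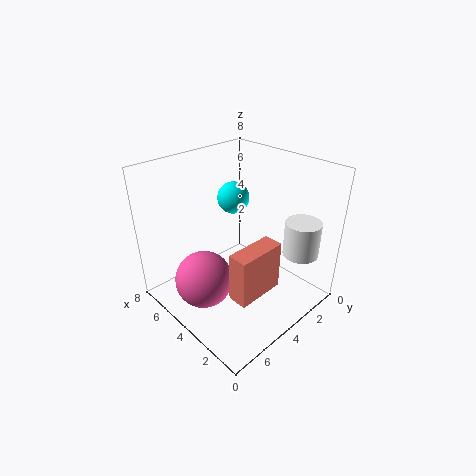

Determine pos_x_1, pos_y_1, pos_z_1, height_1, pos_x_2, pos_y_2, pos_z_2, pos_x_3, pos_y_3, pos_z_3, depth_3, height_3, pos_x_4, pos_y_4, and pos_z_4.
pos_x_1 = 1.5
pos_y_1 = 1.5
pos_z_1 = 3
height_1 = 2
pos_x_2 = 4
pos_y_2 = 6.5
pos_z_2 = 2.5
pos_x_3 = 1
pos_y_3 = 4
pos_z_3 = 2.5
depth_3 = 2.5
height_3 = 2.5
pos_x_4 = 6.5
pos_y_4 = 2
pos_z_4 = 5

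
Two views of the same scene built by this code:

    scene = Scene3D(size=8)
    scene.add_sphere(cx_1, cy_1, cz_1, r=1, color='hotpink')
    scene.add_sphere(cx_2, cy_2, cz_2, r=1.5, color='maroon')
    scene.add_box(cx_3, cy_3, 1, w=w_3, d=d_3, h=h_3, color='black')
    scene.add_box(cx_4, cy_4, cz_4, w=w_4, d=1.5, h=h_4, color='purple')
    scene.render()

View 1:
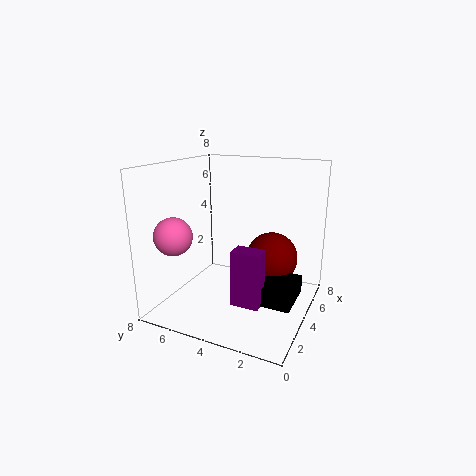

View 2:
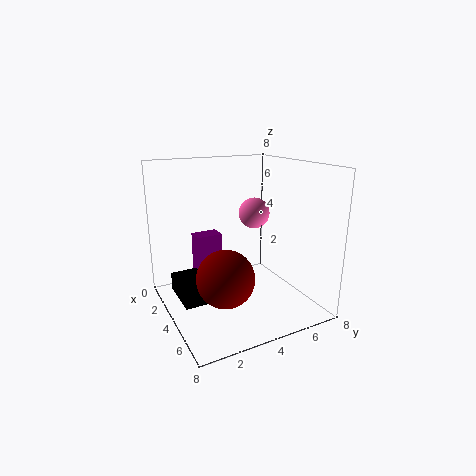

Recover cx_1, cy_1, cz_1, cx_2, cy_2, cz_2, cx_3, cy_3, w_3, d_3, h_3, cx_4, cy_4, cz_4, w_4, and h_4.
cx_1 = 1.5
cy_1 = 6.5
cz_1 = 4.5
cx_2 = 5.5
cy_2 = 2.5
cz_2 = 2.5
cx_3 = 2.5
cy_3 = 0.5
w_3 = 2.5
d_3 = 2
h_3 = 1
cx_4 = 2
cy_4 = 2
cz_4 = 1
w_4 = 1
h_4 = 3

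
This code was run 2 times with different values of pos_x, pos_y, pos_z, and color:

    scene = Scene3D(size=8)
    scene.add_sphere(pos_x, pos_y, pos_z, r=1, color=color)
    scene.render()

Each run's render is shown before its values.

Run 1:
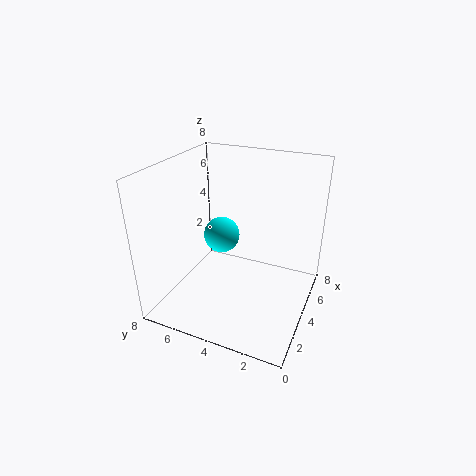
pos_x = 4; pos_y = 5; pos_z = 4; color = 'cyan'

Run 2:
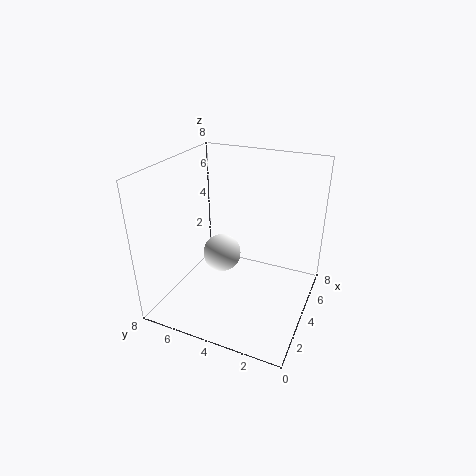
pos_x = 3; pos_y = 4.5; pos_z = 3.5; color = 'white'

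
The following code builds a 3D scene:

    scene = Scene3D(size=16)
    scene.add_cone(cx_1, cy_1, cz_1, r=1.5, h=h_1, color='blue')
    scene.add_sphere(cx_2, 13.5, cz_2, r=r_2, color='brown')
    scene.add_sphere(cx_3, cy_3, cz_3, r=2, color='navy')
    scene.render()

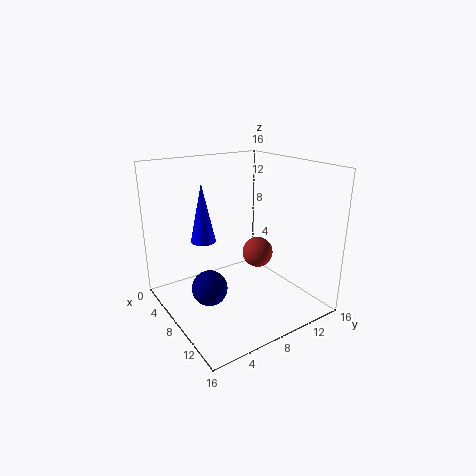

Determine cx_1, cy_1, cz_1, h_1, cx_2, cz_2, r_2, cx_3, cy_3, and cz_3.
cx_1 = 3.5
cy_1 = 6
cz_1 = 6.5
h_1 = 7
cx_2 = 4.5
cz_2 = 3.5
r_2 = 2
cx_3 = 7.5
cy_3 = 4.5
cz_3 = 2.5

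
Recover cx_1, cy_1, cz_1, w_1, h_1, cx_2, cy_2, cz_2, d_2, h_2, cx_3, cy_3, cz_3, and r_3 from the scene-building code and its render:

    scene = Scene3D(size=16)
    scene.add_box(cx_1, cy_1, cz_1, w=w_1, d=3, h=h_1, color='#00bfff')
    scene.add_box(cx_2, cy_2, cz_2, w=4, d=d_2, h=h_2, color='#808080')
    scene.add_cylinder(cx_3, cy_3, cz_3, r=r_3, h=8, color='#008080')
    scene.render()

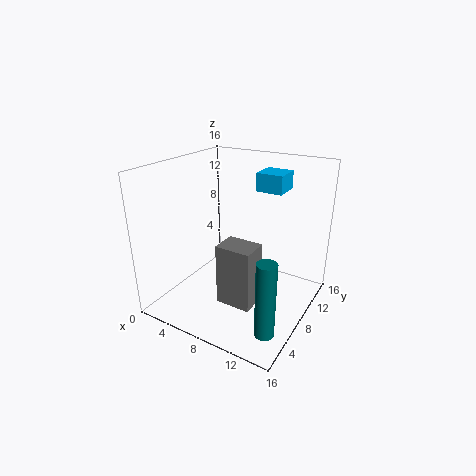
cx_1 = 9
cy_1 = 10
cz_1 = 13
w_1 = 3
h_1 = 2
cx_2 = 7
cy_2 = 5
cz_2 = 1
d_2 = 3
h_2 = 7
cx_3 = 14
cy_3 = 3
cz_3 = 1
r_3 = 1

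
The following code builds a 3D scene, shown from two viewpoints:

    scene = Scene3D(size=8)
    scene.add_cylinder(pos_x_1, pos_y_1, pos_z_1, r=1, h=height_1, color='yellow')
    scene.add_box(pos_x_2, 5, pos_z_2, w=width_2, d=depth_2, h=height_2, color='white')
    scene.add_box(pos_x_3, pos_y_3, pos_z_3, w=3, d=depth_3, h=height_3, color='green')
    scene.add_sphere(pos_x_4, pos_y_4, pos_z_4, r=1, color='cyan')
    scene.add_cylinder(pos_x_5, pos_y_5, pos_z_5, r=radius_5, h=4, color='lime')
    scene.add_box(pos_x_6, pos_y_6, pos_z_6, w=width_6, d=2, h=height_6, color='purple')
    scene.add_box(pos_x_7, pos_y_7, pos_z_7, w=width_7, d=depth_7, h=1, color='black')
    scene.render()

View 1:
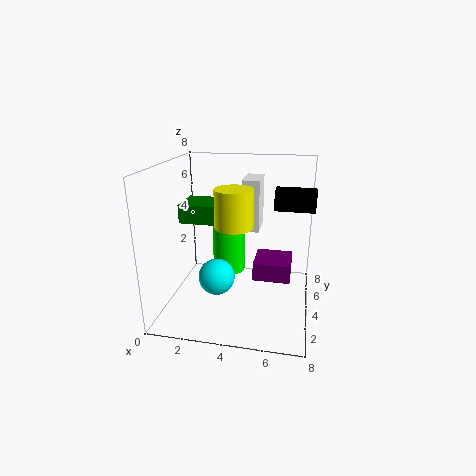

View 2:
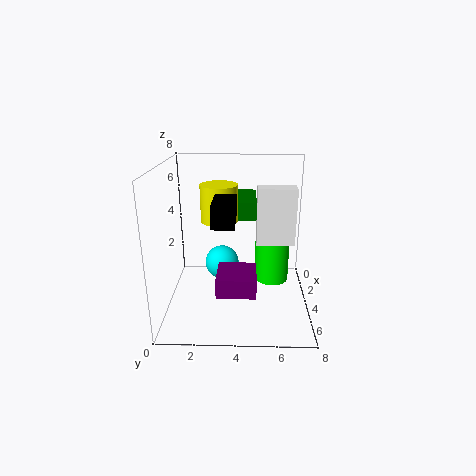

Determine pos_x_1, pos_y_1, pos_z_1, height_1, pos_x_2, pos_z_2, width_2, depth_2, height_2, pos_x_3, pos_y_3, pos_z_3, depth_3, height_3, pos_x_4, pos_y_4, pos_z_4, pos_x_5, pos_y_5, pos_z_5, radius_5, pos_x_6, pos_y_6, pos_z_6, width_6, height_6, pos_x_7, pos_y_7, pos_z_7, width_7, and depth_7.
pos_x_1 = 4
pos_y_1 = 3
pos_z_1 = 5
height_1 = 2
pos_x_2 = 4
pos_z_2 = 4
width_2 = 1
depth_2 = 2
height_2 = 3
pos_x_3 = 1
pos_y_3 = 3
pos_z_3 = 5
depth_3 = 2
height_3 = 1
pos_x_4 = 3
pos_y_4 = 3
pos_z_4 = 2
pos_x_5 = 3
pos_y_5 = 6
pos_z_5 = 1
radius_5 = 1
pos_x_6 = 5
pos_y_6 = 3
pos_z_6 = 2
width_6 = 2
height_6 = 1
pos_x_7 = 6
pos_y_7 = 3
pos_z_7 = 6
width_7 = 2
depth_7 = 1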